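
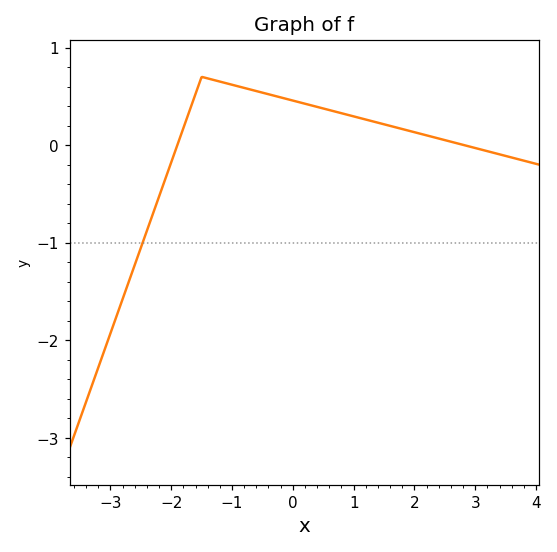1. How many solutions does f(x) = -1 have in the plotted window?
1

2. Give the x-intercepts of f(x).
-1.8, 2.8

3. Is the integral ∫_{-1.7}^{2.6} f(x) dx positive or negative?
positive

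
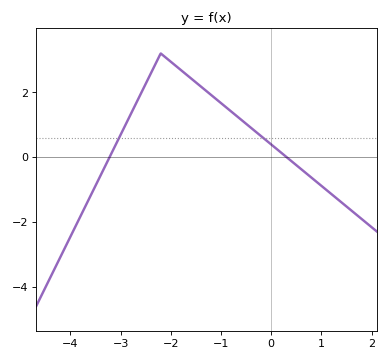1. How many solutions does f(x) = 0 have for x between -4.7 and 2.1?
2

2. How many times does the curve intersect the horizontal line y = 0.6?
2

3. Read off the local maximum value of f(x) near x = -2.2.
3.2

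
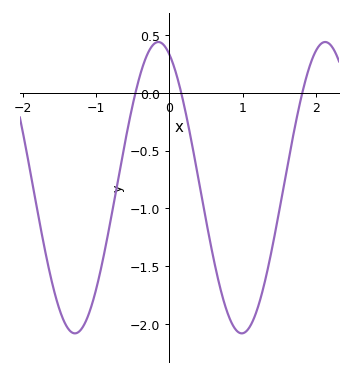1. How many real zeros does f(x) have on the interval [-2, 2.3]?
3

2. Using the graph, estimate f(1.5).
-1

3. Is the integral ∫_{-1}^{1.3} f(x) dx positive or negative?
negative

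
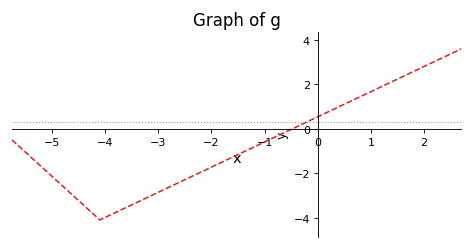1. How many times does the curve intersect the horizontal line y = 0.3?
1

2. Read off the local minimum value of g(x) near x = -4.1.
-4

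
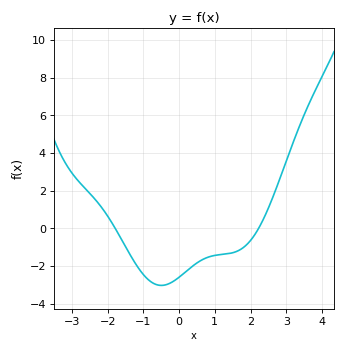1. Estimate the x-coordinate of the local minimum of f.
-0.4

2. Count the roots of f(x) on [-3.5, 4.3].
2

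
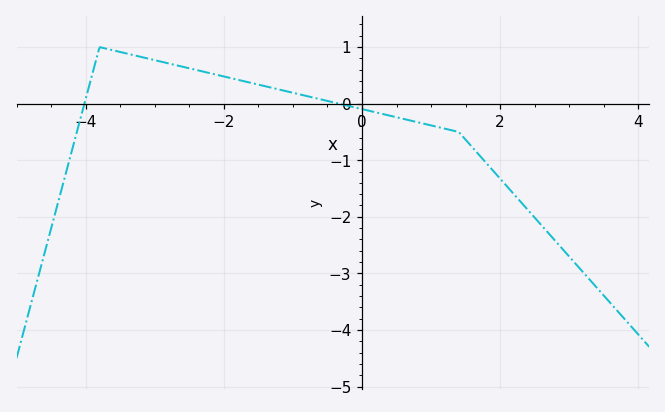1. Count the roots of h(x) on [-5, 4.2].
2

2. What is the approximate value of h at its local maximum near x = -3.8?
0.999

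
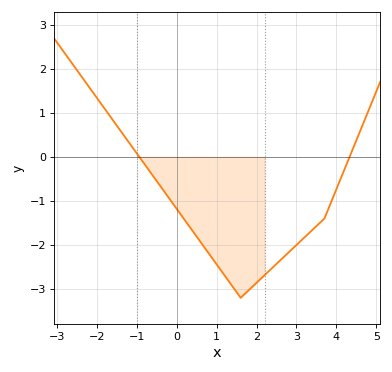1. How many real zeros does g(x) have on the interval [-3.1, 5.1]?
2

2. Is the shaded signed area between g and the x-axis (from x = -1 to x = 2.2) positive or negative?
negative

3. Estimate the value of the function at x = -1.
0.1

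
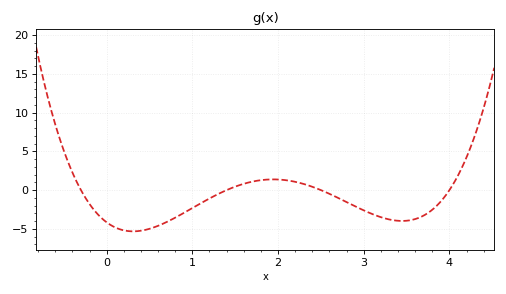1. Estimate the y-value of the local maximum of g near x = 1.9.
1.38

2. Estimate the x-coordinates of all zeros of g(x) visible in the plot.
-0.3, 1.4, 2.5, 4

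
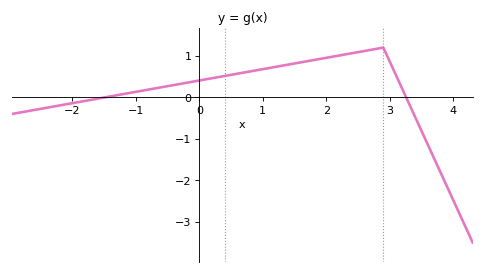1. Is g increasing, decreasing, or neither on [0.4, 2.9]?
increasing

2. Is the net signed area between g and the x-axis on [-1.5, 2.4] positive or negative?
positive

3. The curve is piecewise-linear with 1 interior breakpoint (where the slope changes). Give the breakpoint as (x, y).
(2.9, 1.2)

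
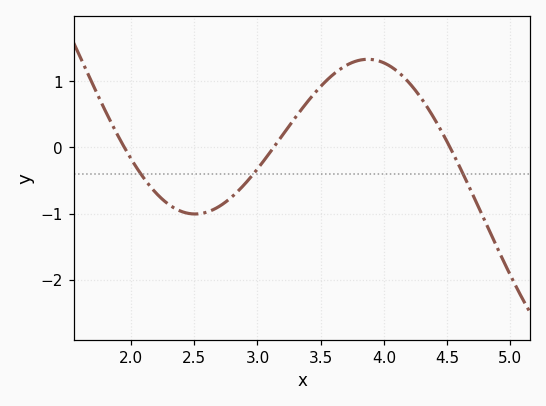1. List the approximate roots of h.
1.95, 3.15, 4.5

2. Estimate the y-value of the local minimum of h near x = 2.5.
-1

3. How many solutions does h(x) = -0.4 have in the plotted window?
3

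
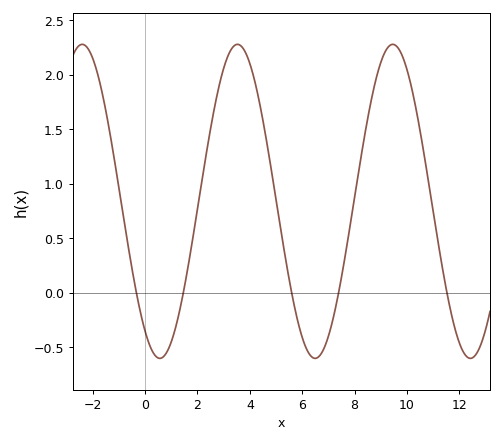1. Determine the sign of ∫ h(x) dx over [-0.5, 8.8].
positive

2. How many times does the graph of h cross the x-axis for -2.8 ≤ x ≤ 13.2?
5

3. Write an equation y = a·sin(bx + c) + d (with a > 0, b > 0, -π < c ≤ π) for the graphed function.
y = 1.44sin(1.06x - 2.17) + 0.84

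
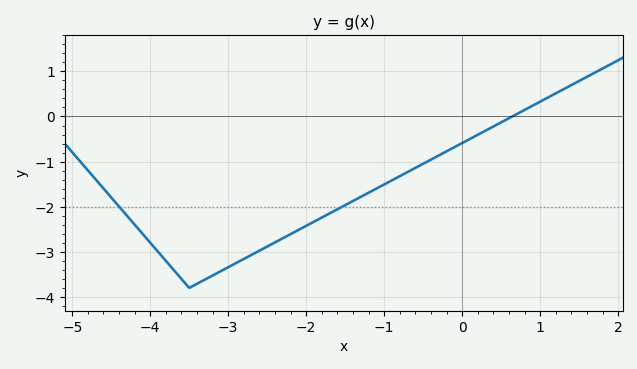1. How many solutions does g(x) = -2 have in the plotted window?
2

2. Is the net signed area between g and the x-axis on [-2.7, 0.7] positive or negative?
negative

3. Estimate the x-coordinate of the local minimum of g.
-3.5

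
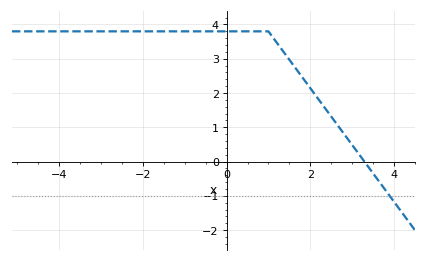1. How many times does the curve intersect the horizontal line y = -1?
1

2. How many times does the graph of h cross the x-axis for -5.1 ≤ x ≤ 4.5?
1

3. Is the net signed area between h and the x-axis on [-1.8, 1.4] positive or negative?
positive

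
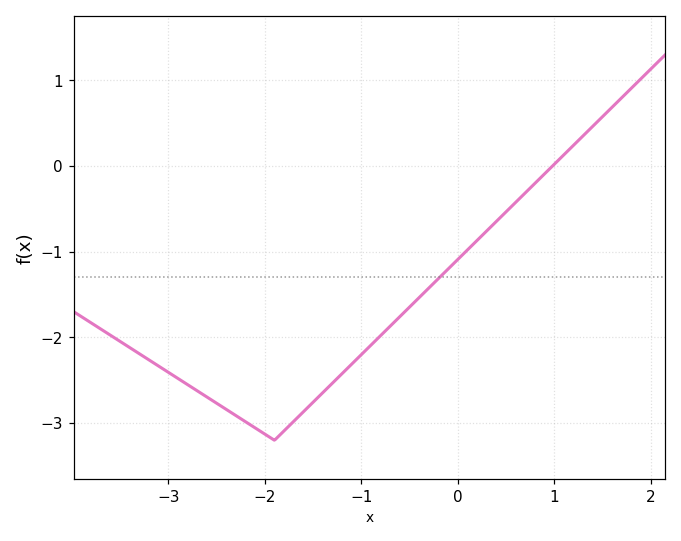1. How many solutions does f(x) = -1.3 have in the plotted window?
1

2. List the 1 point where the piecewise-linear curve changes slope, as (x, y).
(-1.9, -3.2)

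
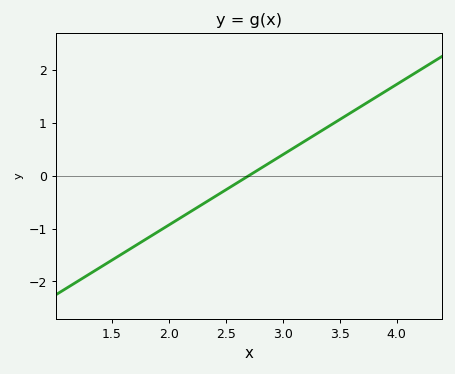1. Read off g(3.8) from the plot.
1.5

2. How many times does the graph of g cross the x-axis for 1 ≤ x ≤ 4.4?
1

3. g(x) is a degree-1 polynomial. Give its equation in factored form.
y = 1.33(x - 2.7)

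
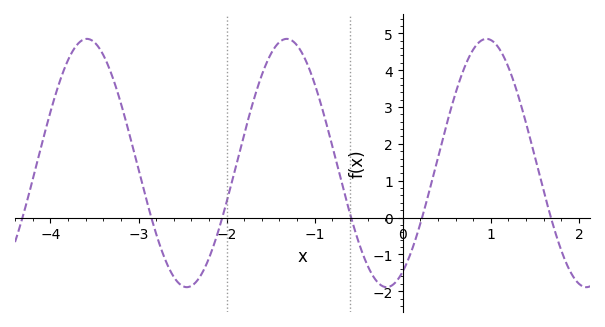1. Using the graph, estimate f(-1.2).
4.7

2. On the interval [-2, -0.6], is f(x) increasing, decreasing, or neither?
neither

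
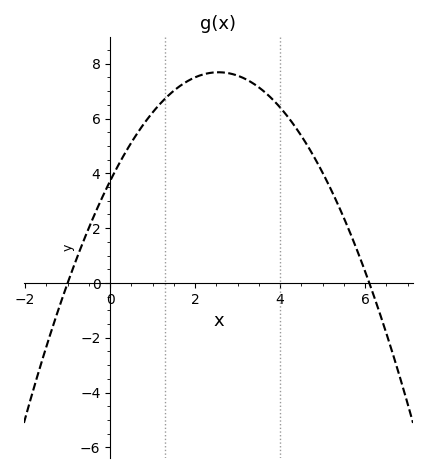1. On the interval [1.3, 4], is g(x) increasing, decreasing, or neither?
neither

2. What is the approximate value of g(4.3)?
5.82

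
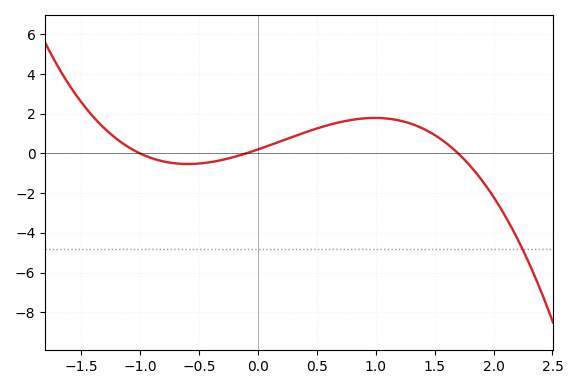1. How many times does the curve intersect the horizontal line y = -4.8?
1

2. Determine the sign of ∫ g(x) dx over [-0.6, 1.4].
positive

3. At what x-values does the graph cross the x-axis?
-1, -0.1, 1.7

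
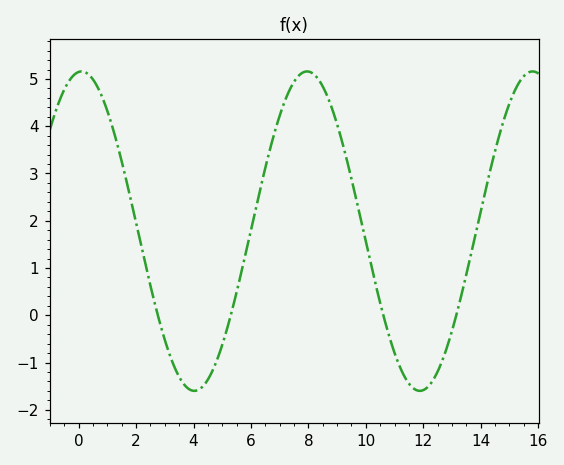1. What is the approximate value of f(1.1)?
4.13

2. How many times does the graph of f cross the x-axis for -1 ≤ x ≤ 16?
4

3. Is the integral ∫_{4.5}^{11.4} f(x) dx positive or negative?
positive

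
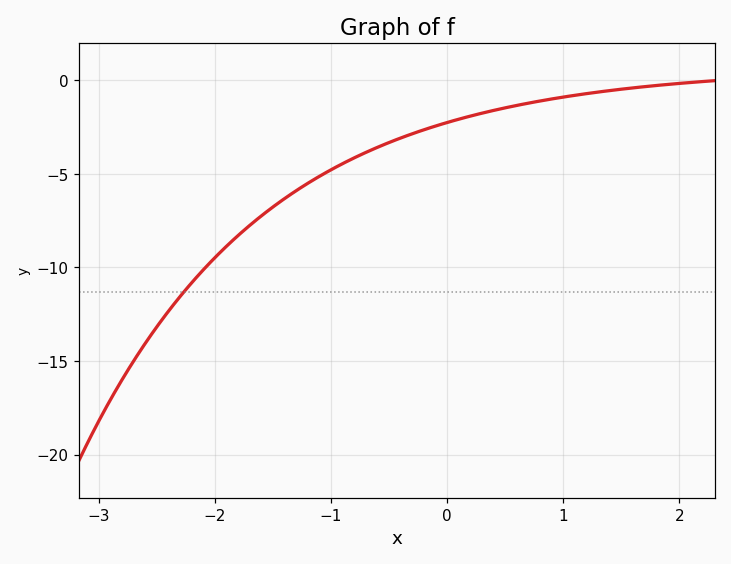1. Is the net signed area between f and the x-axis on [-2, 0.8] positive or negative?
negative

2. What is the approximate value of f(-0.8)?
-4.15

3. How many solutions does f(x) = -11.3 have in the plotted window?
1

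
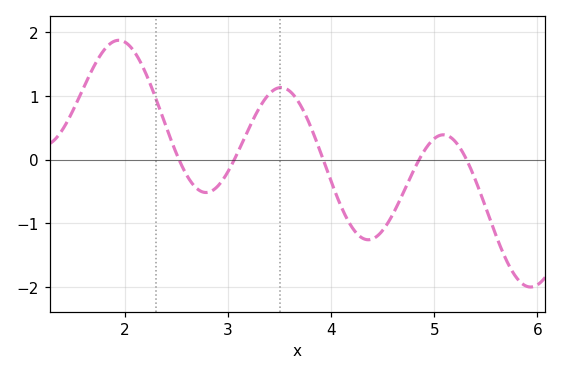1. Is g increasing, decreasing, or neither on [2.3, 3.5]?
neither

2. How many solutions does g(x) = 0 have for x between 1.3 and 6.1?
5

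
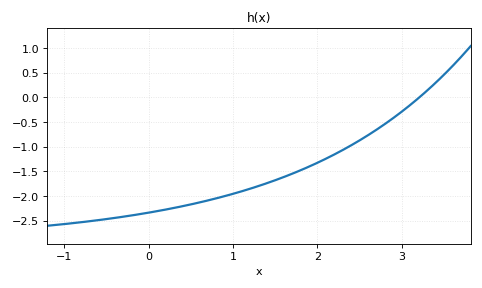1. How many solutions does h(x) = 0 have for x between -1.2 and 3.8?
1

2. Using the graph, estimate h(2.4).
-0.95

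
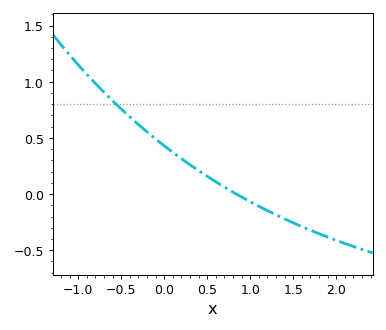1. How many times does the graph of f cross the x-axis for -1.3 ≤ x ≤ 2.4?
1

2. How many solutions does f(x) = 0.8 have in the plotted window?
1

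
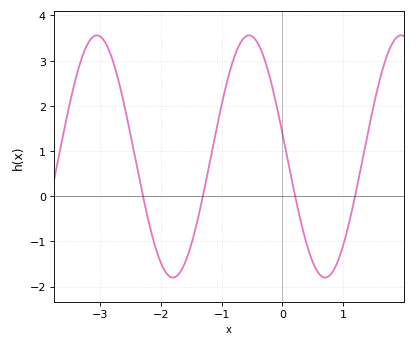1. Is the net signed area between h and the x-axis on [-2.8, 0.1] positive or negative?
positive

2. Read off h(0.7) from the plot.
-1.8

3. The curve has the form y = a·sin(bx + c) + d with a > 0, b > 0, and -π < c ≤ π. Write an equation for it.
y = 2.68sin(2.51x + 2.95) + 0.88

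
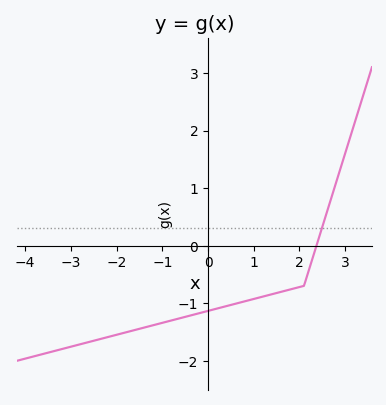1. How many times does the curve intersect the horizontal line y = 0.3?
1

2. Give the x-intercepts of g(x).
2.4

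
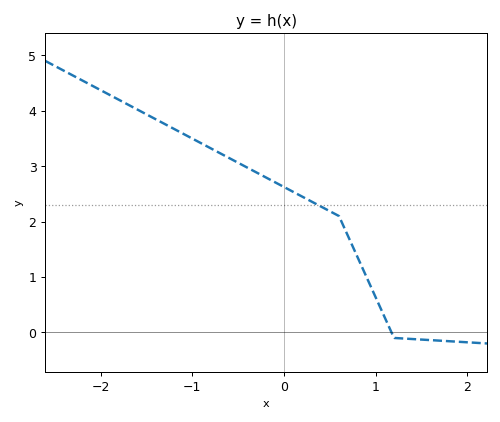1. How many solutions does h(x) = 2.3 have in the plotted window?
1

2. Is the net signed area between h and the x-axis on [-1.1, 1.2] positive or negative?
positive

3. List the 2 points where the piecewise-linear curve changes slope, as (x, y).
(0.6, 2.1); (1.2, -0.1)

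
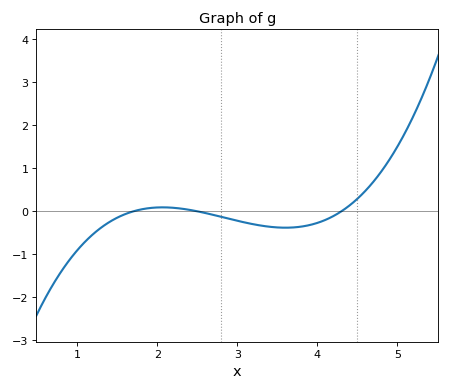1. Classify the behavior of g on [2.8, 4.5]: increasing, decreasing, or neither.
neither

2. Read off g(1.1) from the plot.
-0.699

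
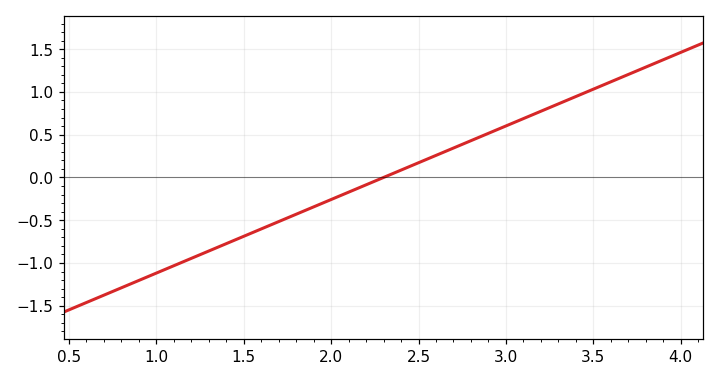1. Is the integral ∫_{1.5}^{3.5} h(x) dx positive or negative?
positive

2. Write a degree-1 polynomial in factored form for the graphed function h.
y = 0.86(x - 2.3)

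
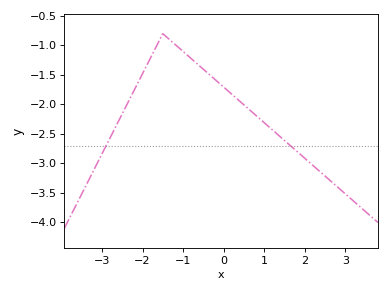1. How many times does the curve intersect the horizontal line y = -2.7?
2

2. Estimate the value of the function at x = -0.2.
-1.58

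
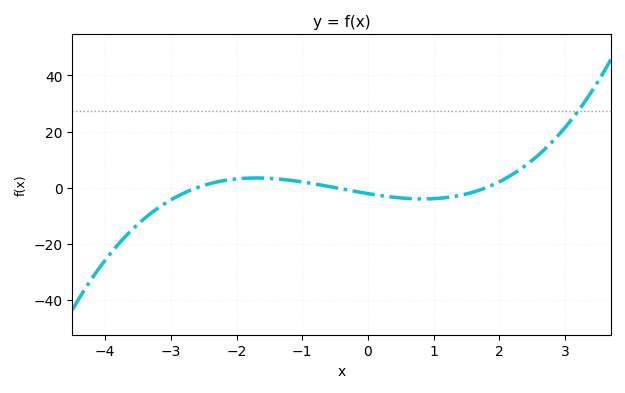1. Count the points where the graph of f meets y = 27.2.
1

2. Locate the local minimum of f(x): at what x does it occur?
0.838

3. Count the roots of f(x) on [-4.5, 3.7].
3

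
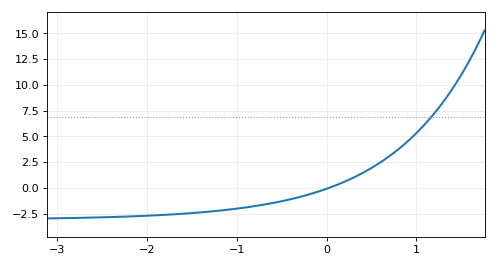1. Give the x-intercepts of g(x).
0.029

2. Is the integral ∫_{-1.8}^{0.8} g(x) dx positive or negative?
negative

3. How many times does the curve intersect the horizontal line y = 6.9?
1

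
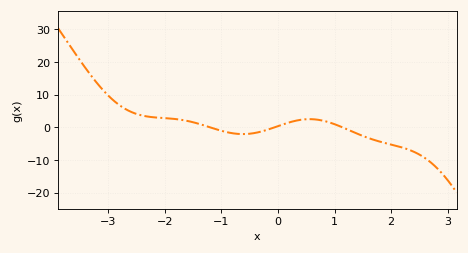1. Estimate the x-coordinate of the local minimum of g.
-0.6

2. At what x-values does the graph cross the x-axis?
-1.2, -0.1, 1.1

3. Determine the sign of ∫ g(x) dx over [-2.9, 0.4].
positive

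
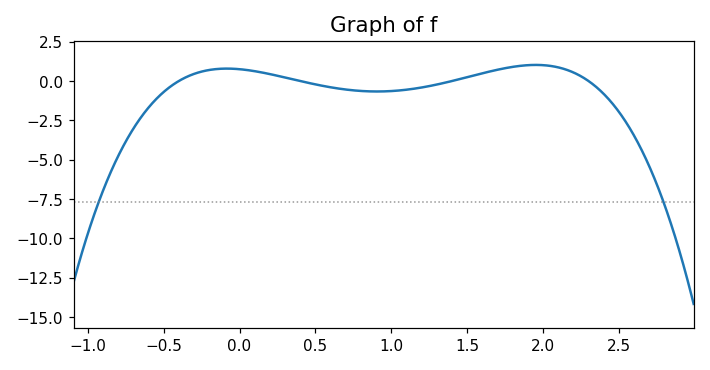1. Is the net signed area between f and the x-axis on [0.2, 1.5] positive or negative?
negative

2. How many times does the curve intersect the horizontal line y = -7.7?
2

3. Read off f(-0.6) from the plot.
-1.6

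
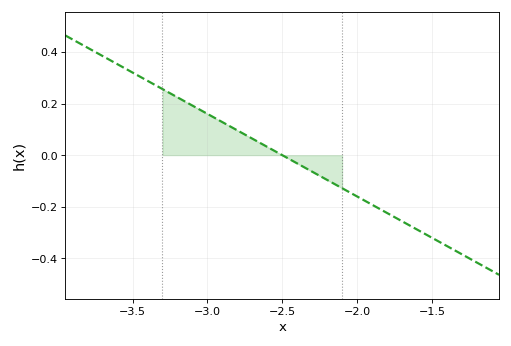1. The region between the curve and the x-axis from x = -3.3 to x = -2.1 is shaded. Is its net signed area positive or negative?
positive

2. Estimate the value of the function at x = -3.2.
0.22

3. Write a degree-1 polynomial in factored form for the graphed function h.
y = -0.32(x + 2.5)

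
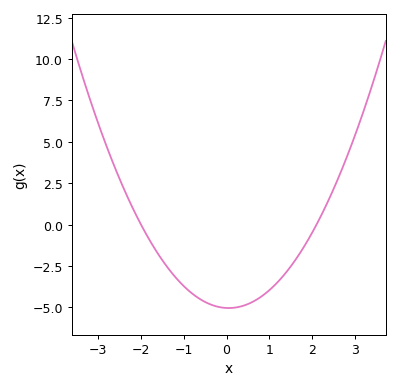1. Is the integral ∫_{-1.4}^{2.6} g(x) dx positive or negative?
negative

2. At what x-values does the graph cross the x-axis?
-2, 2.1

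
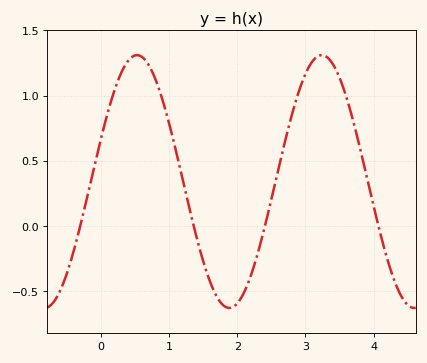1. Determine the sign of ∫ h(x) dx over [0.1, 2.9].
positive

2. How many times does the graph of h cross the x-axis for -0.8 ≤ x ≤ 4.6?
4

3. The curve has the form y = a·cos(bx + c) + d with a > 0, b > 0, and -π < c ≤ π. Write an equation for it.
y = 0.97cos(2.3x - 1.2) + 0.34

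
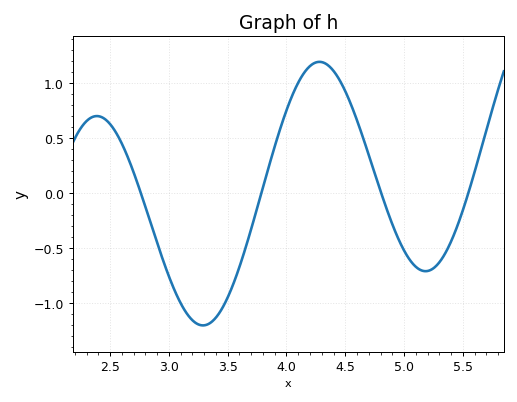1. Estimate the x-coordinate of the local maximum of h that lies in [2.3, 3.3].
2.4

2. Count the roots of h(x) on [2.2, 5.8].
4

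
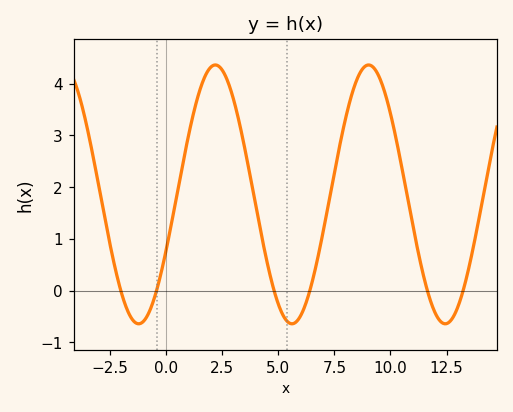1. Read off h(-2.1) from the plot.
0.1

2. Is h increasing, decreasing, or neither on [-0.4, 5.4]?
neither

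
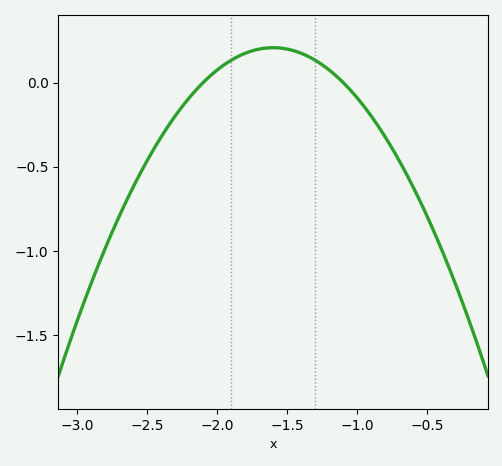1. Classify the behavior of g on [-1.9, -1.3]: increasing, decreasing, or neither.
neither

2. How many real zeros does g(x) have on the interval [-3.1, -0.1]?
2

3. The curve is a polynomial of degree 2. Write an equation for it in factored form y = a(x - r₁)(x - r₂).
y = -0.83(x + 2.1)(x + 1.1)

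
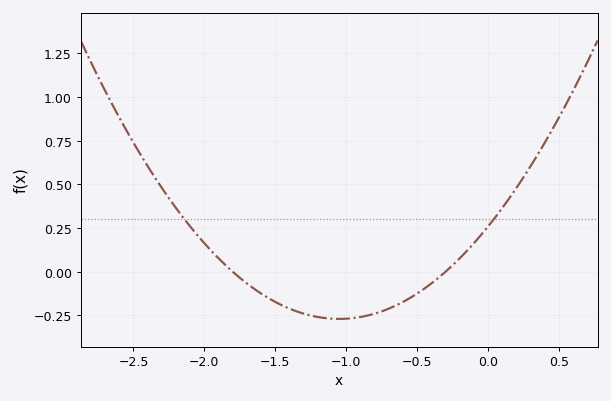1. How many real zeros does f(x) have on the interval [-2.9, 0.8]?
2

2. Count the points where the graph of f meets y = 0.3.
2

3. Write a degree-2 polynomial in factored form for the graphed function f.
y = 0.48(x + 1.8)(x + 0.3)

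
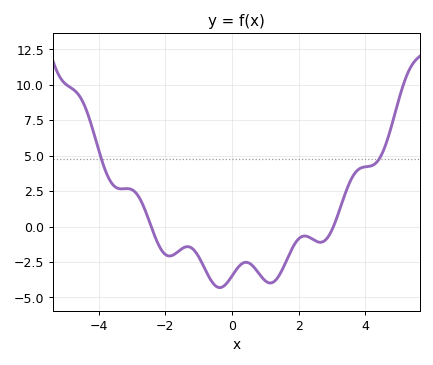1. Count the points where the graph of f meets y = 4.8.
2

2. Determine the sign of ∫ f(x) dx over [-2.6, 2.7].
negative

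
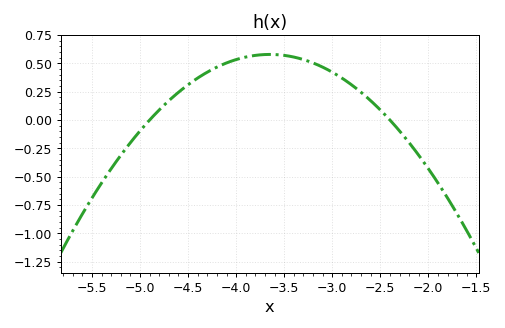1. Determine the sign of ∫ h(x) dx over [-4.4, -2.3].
positive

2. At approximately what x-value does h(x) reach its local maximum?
-3.65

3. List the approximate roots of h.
-4.9, -2.4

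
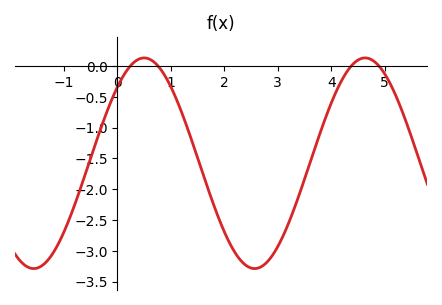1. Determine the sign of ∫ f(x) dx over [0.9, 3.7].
negative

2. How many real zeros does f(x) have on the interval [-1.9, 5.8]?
4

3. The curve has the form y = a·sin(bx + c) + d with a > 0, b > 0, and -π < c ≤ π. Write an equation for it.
y = 1.71sin(1.52x + 0.81) - 1.58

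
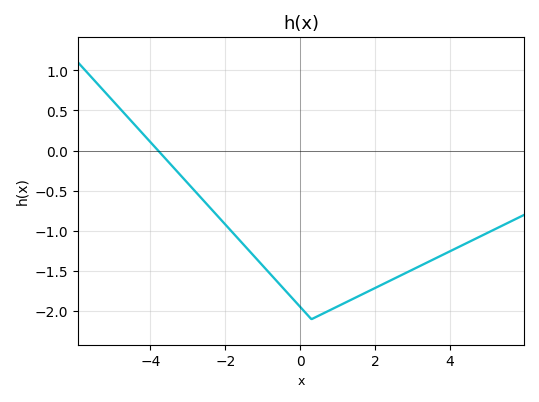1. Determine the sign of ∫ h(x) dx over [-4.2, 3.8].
negative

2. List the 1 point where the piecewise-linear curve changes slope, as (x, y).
(0.3, -2.1)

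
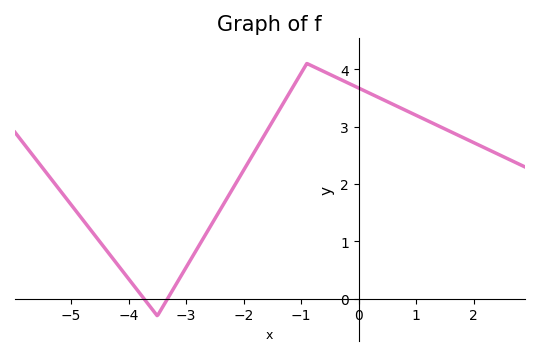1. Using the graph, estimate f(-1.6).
2.9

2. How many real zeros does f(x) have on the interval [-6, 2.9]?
2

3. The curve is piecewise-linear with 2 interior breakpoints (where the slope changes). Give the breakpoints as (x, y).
(-3.5, -0.3); (-0.9, 4.1)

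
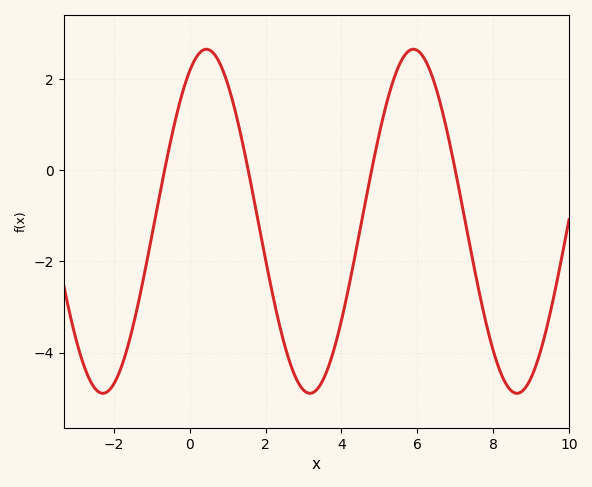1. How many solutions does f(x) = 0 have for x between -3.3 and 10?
4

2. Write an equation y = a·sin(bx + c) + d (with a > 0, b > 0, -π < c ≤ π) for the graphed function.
y = 3.77sin(1.1x + 1.1) - 1.12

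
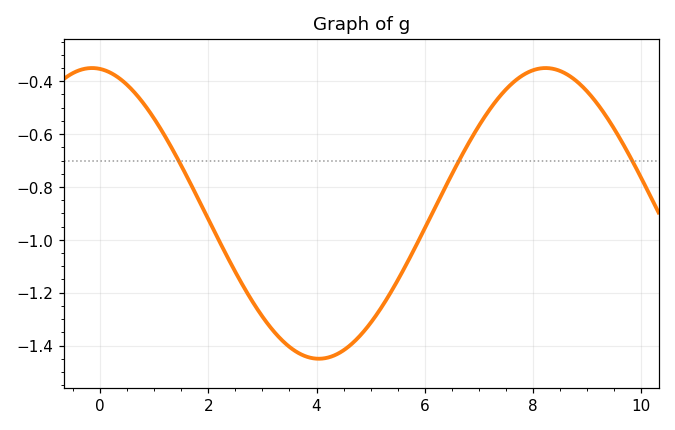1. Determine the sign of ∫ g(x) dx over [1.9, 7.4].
negative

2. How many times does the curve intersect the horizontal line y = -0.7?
3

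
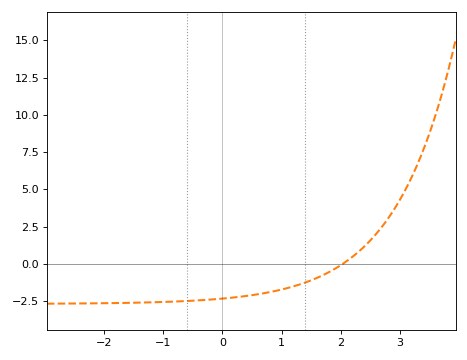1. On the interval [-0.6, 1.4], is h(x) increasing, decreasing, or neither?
increasing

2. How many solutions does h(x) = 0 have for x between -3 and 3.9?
1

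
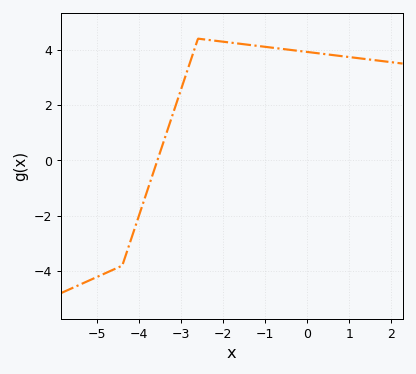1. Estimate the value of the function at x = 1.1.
3.8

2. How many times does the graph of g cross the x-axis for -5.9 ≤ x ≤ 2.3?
1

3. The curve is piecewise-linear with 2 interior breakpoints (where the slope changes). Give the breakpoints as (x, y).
(-4.4, -3.8); (-2.6, 4.4)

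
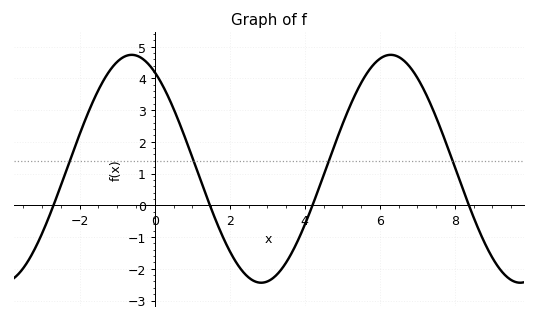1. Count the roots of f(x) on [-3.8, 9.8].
4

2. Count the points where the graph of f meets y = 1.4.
4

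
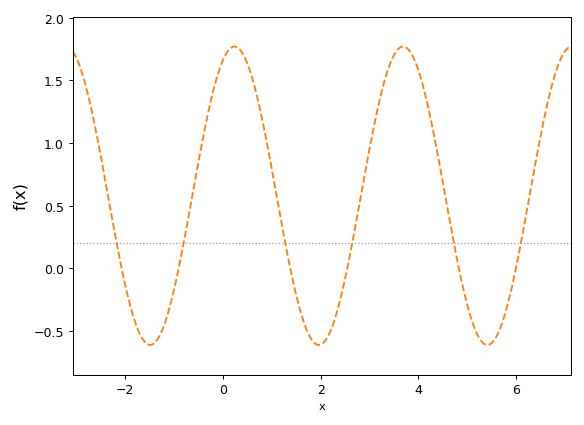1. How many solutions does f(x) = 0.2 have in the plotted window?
6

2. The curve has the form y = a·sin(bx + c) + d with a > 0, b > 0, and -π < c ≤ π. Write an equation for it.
y = 1.19sin(1.82x + 1.14) + 0.58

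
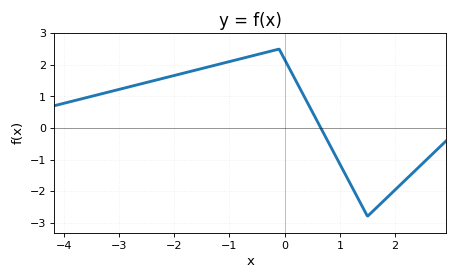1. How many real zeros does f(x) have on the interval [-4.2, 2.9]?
1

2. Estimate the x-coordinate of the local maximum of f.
-0.1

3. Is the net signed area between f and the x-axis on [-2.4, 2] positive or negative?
positive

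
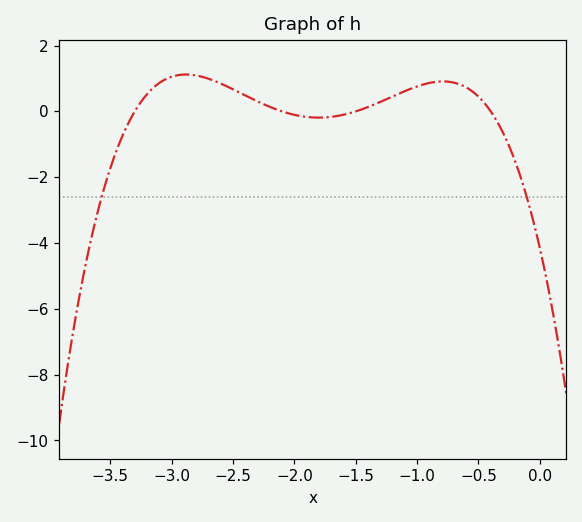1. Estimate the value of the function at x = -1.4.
0.2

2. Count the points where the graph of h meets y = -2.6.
2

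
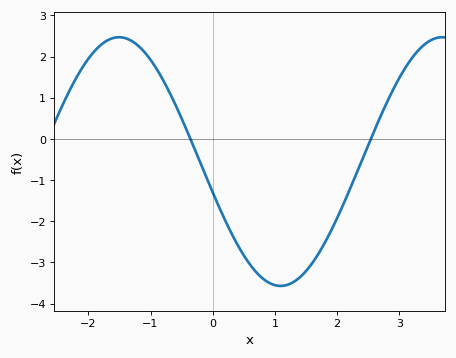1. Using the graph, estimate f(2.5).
-0.1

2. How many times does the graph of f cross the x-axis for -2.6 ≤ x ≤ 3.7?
2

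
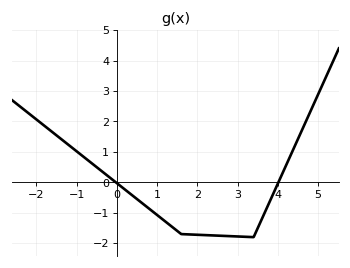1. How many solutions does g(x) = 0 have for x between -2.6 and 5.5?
2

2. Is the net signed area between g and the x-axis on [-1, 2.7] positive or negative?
negative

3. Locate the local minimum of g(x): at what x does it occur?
3.4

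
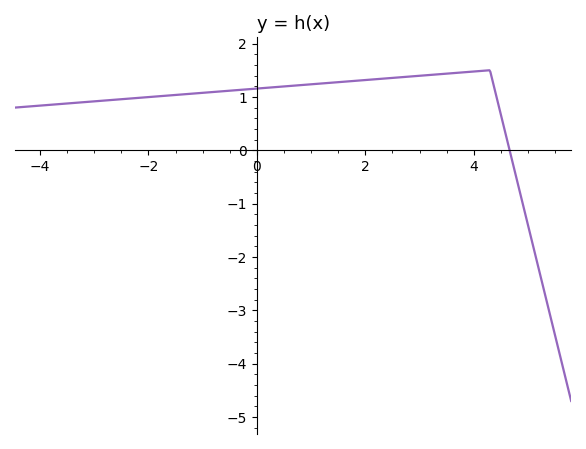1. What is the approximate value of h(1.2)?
1.3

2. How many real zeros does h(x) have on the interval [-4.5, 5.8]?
1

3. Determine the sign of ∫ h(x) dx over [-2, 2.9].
positive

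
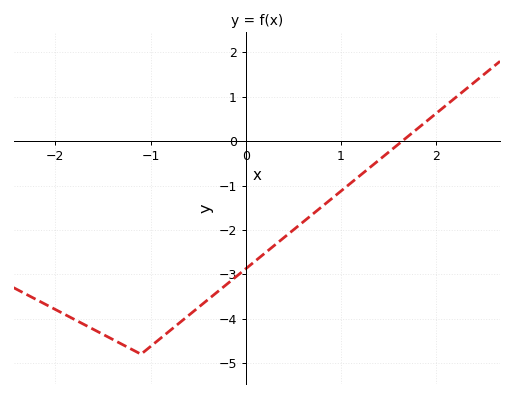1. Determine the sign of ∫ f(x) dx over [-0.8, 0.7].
negative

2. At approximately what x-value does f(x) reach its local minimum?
-1.1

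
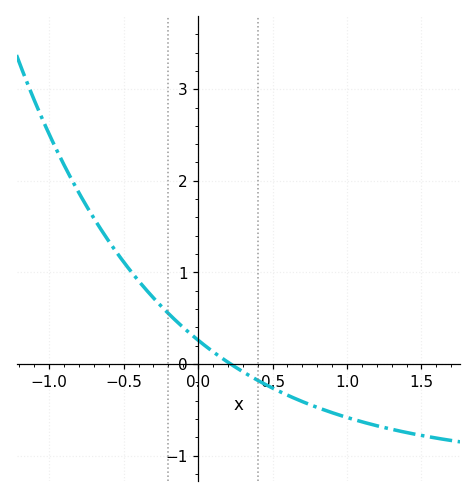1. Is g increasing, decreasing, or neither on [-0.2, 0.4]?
decreasing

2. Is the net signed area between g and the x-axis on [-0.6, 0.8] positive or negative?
positive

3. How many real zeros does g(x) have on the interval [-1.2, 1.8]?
1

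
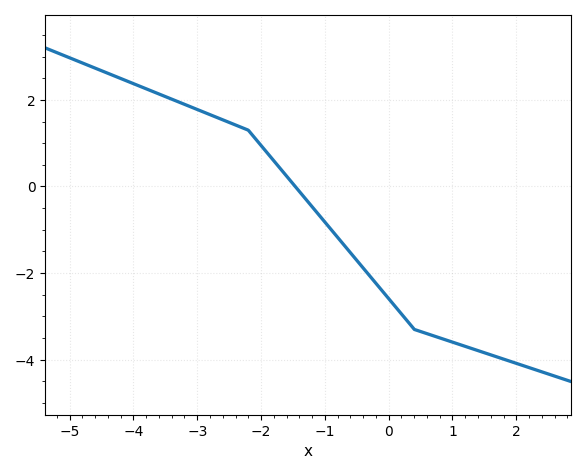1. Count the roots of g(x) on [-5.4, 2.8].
1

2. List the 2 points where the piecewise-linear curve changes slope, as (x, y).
(-2.2, 1.3); (0.4, -3.3)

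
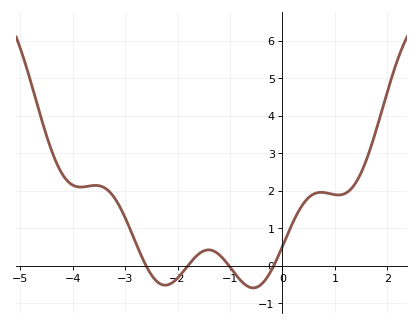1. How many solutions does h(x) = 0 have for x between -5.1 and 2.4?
4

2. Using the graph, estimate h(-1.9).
-0.172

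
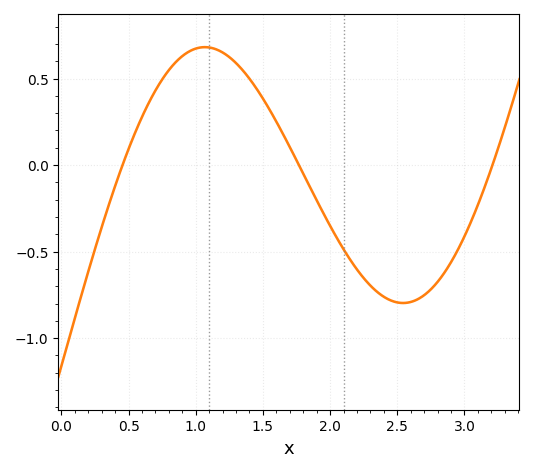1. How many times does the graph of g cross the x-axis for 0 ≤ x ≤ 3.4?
3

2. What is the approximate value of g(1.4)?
0.5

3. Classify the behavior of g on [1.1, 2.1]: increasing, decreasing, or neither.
decreasing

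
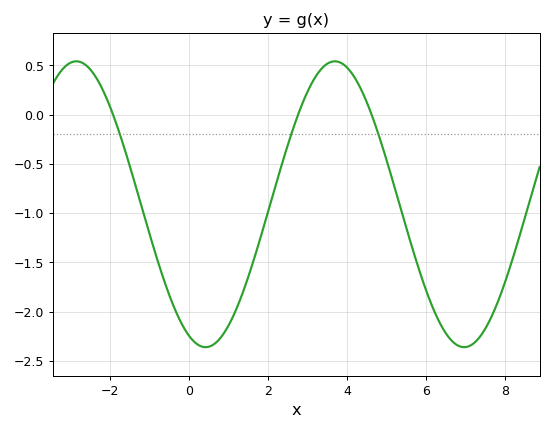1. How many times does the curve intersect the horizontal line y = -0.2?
3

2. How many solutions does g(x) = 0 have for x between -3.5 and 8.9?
3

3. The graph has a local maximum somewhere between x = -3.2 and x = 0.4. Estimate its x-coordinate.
-2.85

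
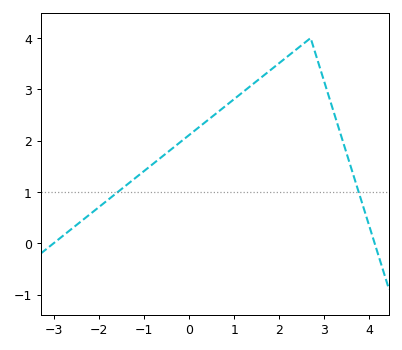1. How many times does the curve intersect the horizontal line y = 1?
2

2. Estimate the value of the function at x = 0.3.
2.3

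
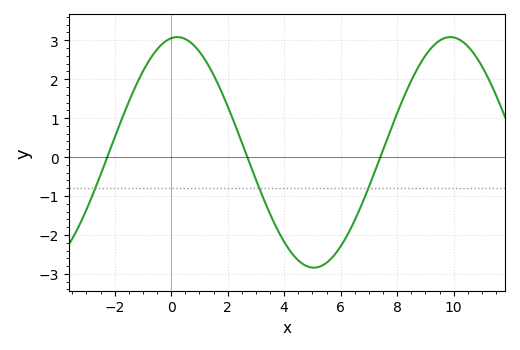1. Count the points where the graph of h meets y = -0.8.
3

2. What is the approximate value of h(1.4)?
2.25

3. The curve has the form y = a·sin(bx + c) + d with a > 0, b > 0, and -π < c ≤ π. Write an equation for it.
y = 2.96sin(0.65x + 1.43) + 0.12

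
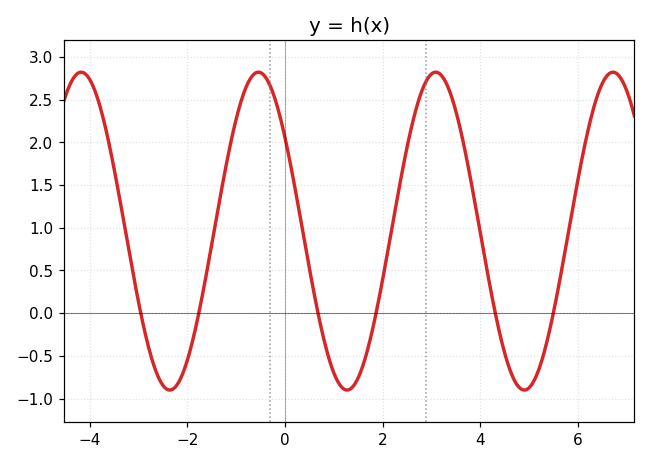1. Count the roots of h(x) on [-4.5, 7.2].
6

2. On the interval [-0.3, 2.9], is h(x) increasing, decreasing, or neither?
neither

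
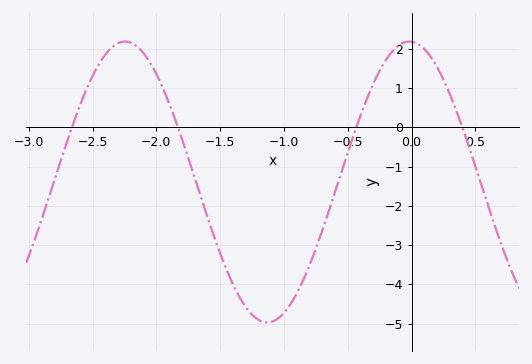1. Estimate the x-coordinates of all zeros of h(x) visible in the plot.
-2.66, -1.83, -0.433, 0.398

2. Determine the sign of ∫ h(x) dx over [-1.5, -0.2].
negative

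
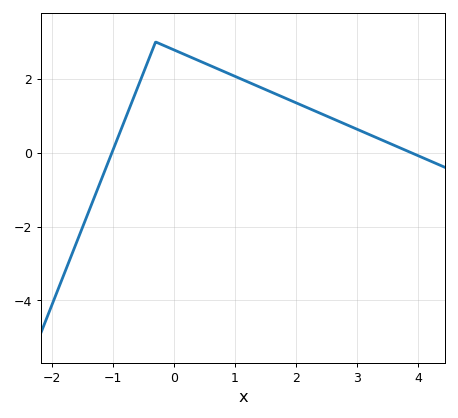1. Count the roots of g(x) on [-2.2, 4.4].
2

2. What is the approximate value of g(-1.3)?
-1.2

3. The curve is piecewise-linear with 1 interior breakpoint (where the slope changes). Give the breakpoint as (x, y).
(-0.3, 3)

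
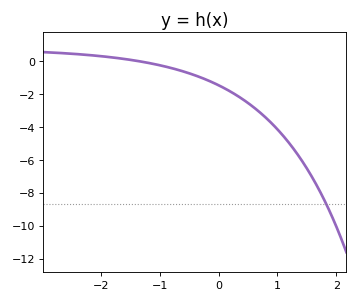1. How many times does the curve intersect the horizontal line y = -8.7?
1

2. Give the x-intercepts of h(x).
-1.4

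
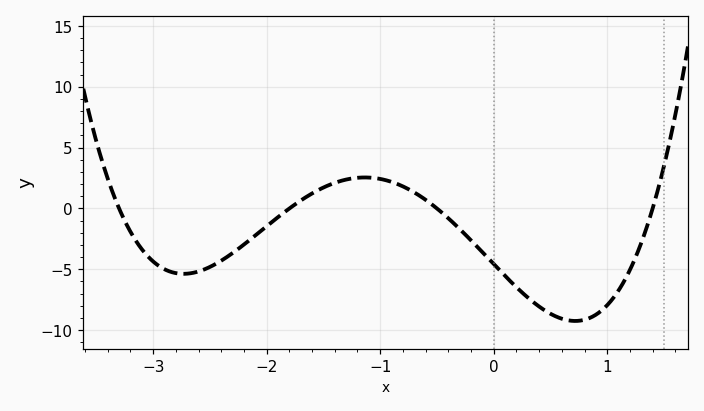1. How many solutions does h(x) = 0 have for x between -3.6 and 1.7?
4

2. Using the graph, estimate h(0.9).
-8.5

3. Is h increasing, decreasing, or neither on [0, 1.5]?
neither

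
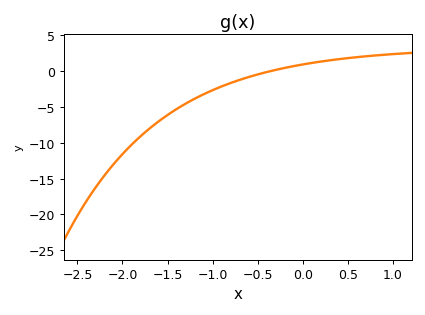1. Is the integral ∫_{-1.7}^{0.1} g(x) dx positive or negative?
negative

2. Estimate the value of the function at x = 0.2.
1.34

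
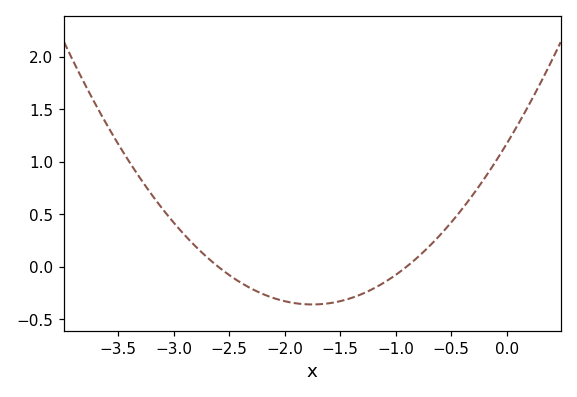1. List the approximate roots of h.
-2.6, -0.9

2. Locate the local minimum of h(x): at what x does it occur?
-1.8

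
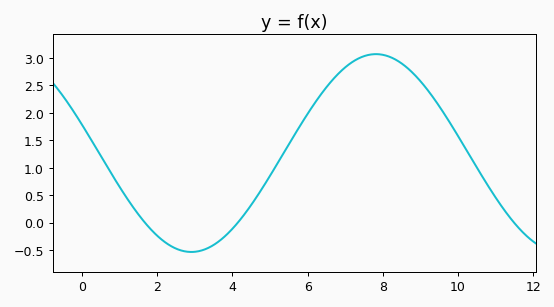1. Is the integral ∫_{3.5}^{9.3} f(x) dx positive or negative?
positive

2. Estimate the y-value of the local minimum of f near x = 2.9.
-0.53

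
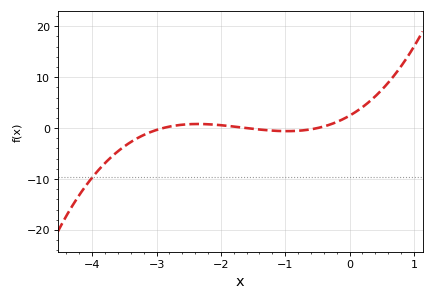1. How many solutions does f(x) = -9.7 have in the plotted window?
1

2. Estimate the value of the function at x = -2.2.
1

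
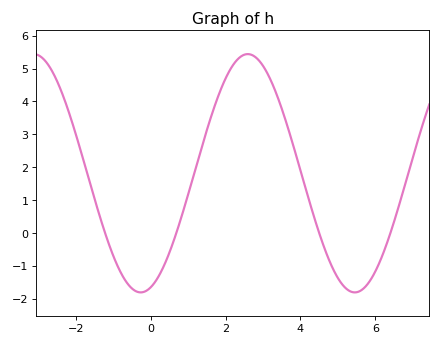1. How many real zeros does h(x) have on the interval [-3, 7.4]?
4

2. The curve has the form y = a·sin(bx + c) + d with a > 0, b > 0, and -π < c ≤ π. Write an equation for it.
y = 3.62sin(1.1x - 1.28) + 1.82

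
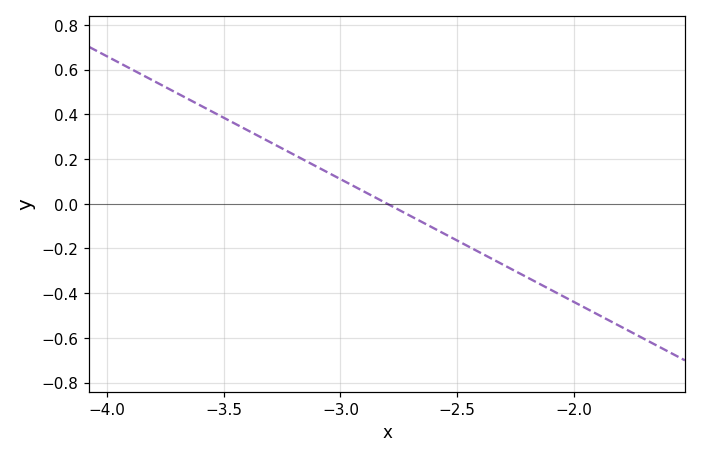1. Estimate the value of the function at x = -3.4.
0.34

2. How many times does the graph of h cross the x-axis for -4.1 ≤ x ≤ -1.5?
1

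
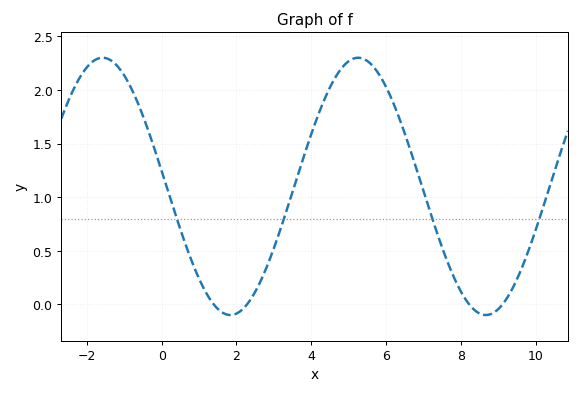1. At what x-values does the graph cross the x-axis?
1.39, 2.28, 8.22, 9.11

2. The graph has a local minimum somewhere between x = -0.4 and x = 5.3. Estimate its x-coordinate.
1.84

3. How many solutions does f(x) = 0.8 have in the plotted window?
4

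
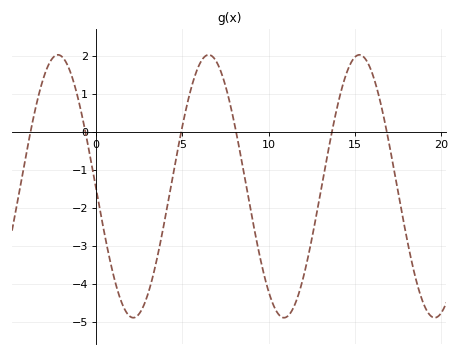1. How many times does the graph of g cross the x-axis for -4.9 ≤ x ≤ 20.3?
6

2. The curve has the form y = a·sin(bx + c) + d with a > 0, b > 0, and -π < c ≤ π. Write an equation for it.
y = 3.45sin(0.72x - 3.1) - 1.43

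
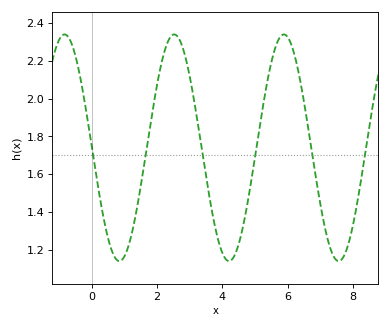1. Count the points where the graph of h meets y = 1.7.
6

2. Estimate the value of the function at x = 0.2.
1.52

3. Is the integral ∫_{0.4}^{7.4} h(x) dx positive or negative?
positive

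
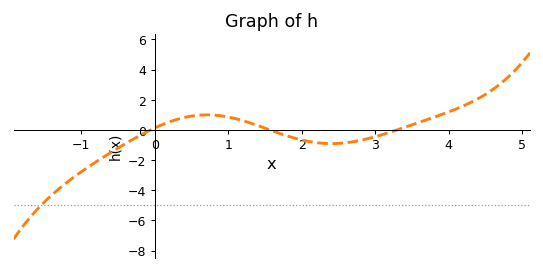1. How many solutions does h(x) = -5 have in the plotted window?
1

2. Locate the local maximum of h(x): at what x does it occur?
0.7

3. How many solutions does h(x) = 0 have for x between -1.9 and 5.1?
3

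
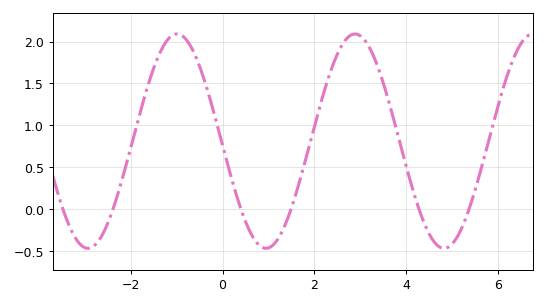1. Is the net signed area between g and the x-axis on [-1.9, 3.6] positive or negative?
positive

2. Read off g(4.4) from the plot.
-0.18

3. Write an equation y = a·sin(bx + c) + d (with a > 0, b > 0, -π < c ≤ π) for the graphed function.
y = 1.28sin(1.62x - 3.1) + 0.81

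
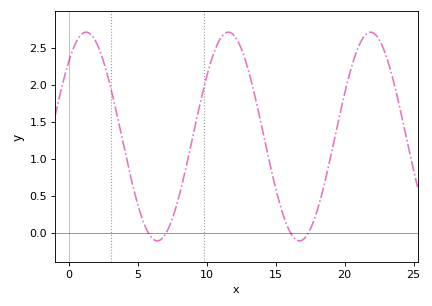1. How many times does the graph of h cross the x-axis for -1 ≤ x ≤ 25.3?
4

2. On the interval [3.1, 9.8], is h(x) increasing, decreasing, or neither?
neither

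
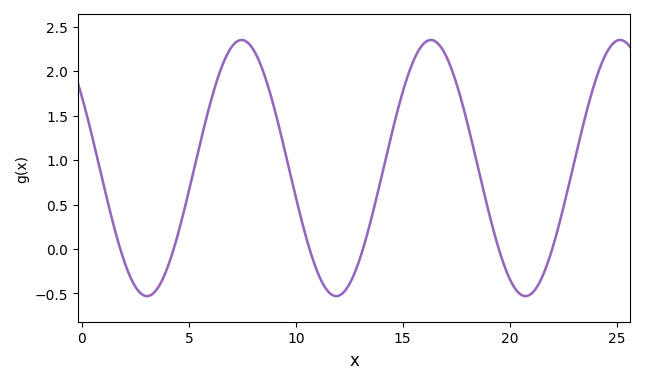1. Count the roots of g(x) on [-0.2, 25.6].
6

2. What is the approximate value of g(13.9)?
0.7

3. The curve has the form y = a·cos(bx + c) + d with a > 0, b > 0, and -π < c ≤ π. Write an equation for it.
y = 1.44cos(0.71x + 0.98) + 0.91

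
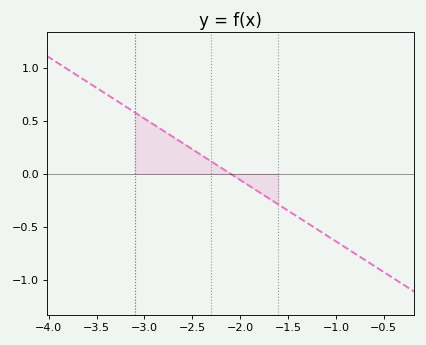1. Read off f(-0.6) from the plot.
-0.87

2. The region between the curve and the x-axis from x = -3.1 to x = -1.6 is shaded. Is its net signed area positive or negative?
positive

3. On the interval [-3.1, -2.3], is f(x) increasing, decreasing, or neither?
decreasing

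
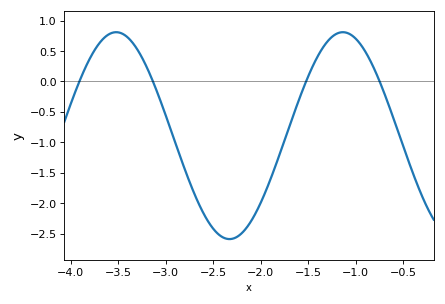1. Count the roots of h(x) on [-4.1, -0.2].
4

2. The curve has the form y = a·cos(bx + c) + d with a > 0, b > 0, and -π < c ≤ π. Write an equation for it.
y = 1.7cos(2.6x + 3) - 0.89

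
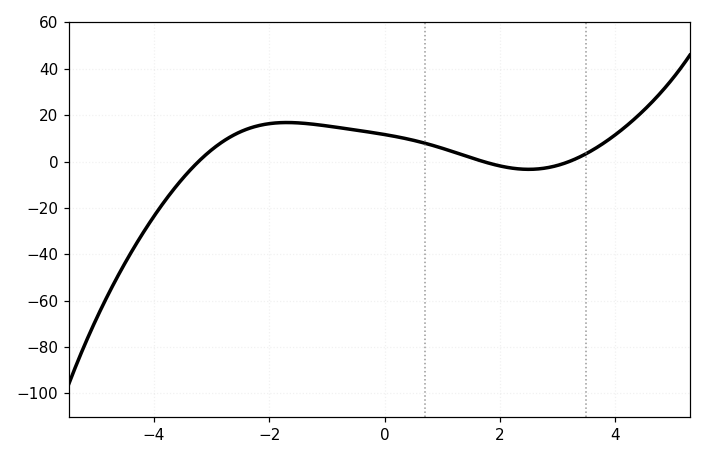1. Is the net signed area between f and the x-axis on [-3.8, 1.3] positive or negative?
positive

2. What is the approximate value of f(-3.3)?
-1.8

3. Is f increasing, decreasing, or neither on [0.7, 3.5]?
neither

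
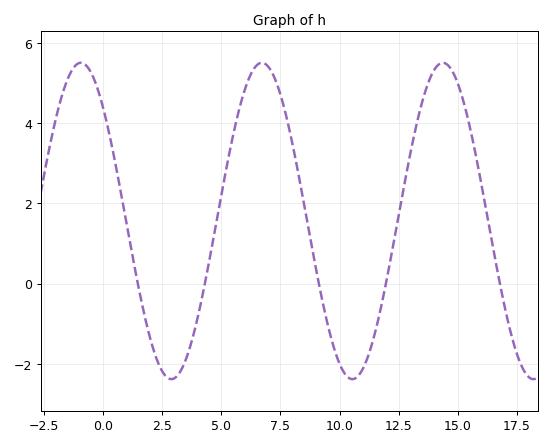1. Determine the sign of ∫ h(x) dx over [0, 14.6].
positive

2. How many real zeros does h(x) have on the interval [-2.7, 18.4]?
5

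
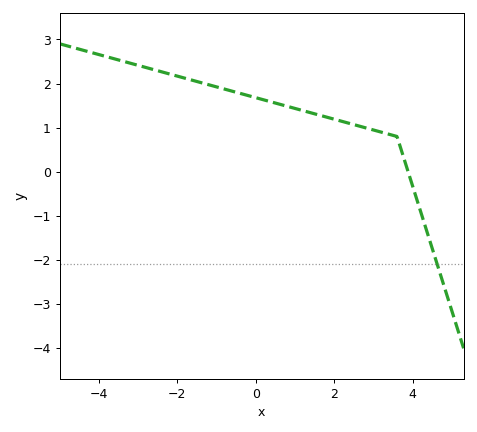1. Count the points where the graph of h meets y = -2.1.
1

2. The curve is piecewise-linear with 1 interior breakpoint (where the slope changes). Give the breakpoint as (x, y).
(3.6, 0.8)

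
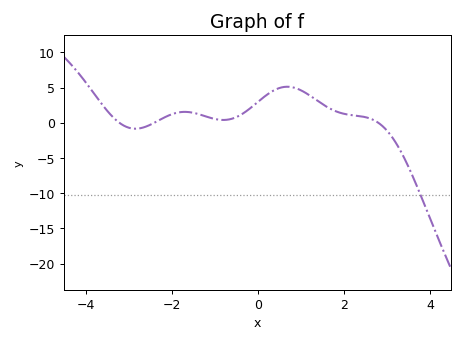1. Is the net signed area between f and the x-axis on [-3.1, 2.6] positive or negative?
positive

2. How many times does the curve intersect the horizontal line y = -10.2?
1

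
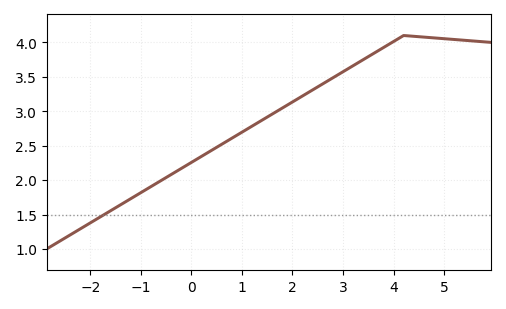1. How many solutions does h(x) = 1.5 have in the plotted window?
1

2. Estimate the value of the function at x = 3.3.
3.71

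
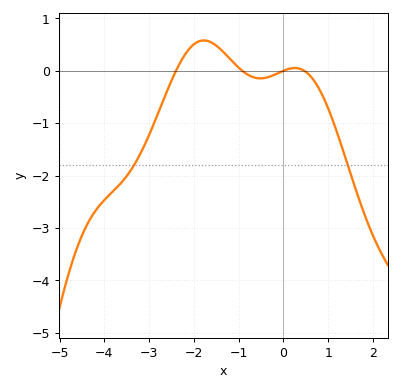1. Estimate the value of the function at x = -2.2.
0.3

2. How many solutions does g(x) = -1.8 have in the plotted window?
2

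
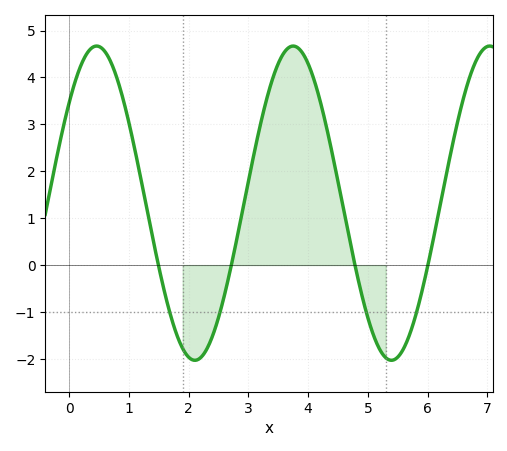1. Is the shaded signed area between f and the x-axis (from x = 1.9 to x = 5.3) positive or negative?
positive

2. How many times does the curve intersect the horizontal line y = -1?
4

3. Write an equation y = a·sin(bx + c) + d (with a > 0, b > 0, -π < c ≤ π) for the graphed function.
y = 3.35sin(1.9x + 0.69) + 1.32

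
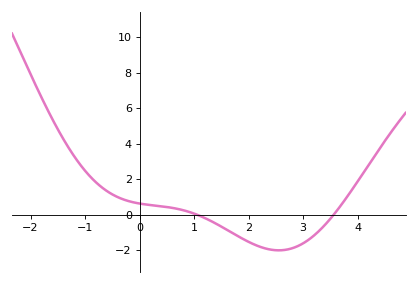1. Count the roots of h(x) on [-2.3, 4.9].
2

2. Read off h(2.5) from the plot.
-2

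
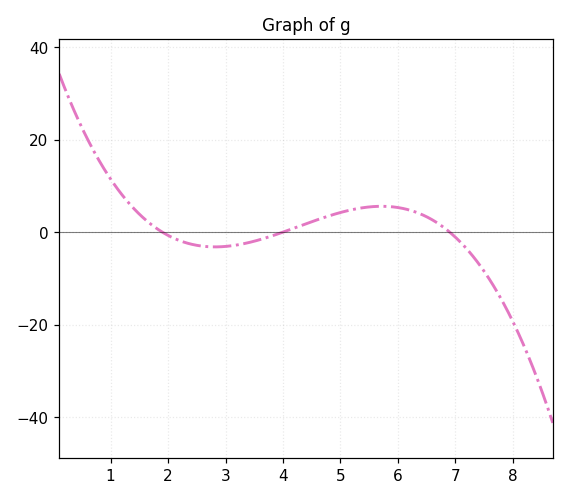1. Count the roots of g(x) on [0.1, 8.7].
3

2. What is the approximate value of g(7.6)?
-10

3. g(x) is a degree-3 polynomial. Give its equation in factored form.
y = -0.72(x - 1.9)(x - 4)(x - 6.9)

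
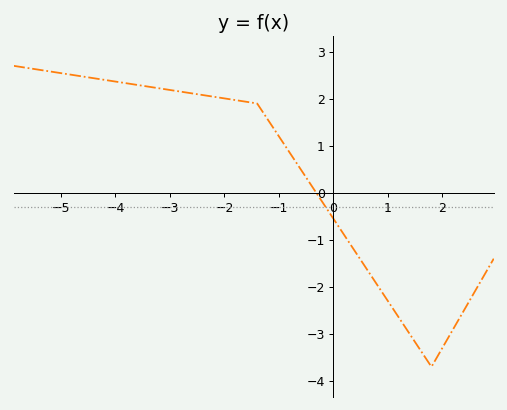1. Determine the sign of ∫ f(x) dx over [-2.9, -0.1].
positive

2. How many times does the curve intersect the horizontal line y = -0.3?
1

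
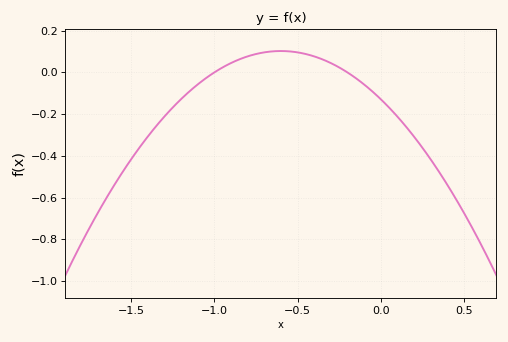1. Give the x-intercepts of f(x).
-1, -0.2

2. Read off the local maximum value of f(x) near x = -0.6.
0.102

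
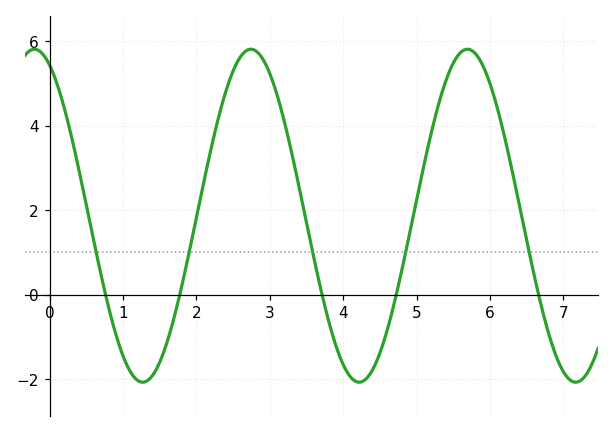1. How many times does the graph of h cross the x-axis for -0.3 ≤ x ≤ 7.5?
5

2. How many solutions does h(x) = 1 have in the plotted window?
5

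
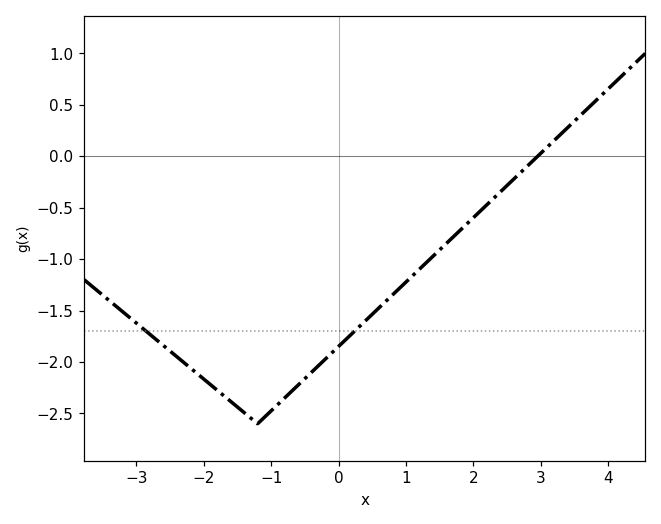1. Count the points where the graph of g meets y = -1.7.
2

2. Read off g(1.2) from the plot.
-1.1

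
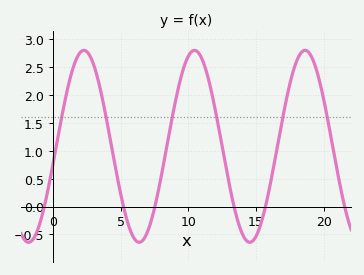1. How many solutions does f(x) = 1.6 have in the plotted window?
6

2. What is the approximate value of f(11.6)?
2.2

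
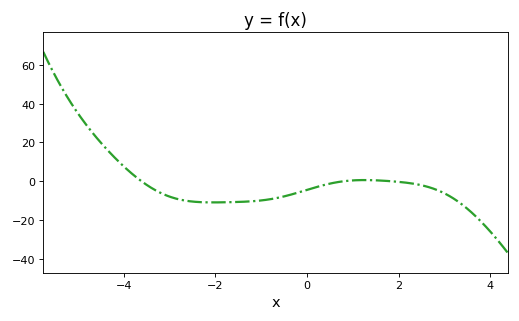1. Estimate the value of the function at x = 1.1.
0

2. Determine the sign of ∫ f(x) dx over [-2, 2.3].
negative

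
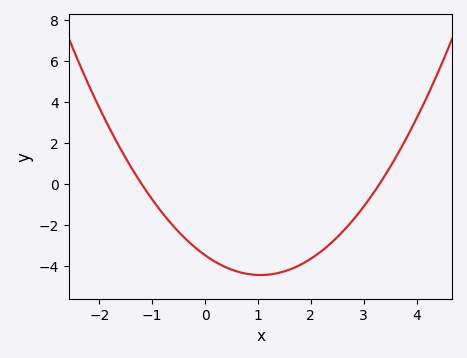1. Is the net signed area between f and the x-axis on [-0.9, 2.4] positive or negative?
negative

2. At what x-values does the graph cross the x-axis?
-1.2, 3.3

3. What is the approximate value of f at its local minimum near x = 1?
-4.45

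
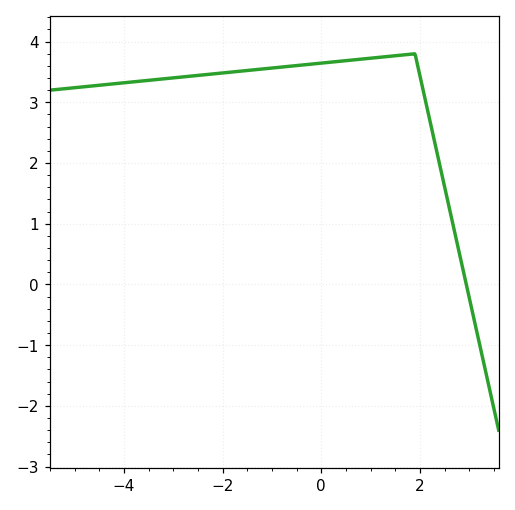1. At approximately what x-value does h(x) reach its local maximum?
1.9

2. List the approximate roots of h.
2.94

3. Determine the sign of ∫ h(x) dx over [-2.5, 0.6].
positive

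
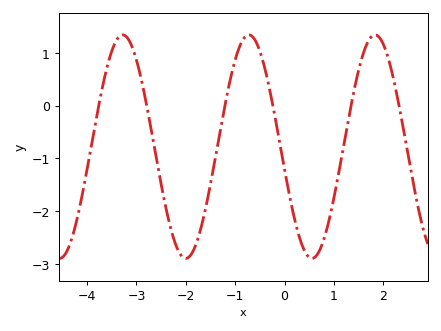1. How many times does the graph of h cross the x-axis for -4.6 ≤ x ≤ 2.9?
6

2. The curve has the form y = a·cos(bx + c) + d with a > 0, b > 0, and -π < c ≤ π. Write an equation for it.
y = 2.12cos(2.5x + 1.8) - 0.78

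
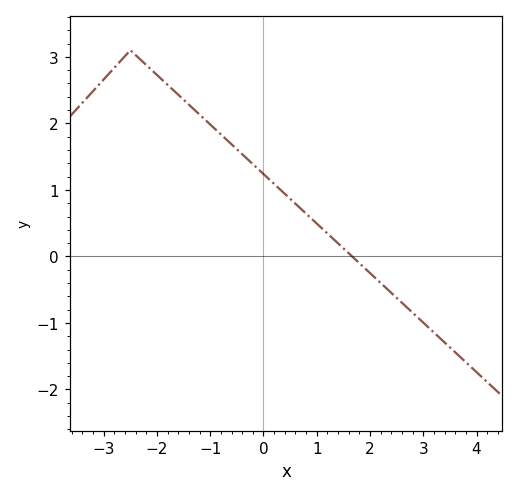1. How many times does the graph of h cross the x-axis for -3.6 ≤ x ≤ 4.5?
1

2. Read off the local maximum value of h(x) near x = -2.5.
3.1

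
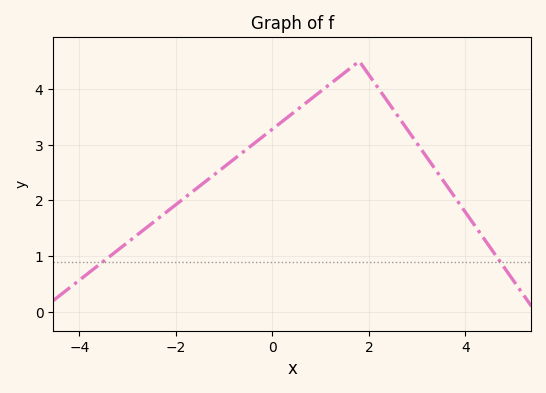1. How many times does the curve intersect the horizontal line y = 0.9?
2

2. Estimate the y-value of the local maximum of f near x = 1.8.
4.5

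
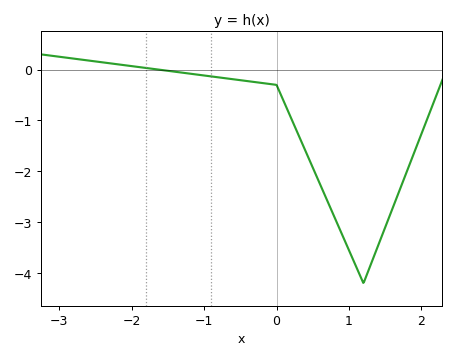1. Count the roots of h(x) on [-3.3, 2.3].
1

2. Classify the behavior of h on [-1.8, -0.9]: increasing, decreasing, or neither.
decreasing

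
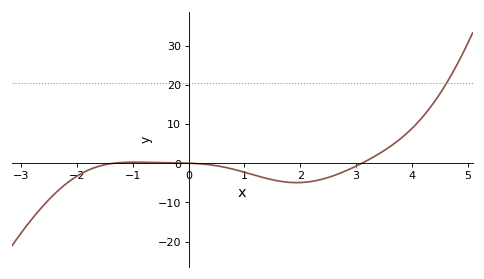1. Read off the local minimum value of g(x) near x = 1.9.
-4.96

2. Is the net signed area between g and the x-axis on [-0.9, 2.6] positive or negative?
negative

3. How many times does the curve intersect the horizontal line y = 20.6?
1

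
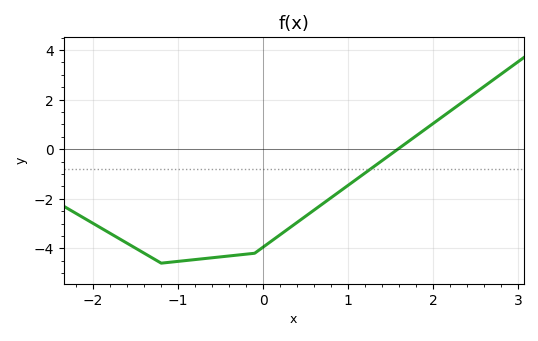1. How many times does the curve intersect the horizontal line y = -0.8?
1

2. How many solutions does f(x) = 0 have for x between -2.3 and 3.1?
1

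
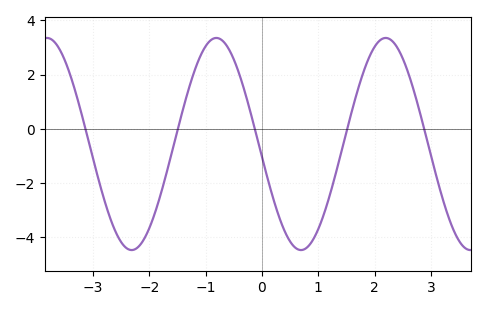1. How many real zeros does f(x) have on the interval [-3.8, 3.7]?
5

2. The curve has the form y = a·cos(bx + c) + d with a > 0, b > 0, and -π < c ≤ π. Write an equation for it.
y = 3.91cos(2.09x + 1.69) - 0.56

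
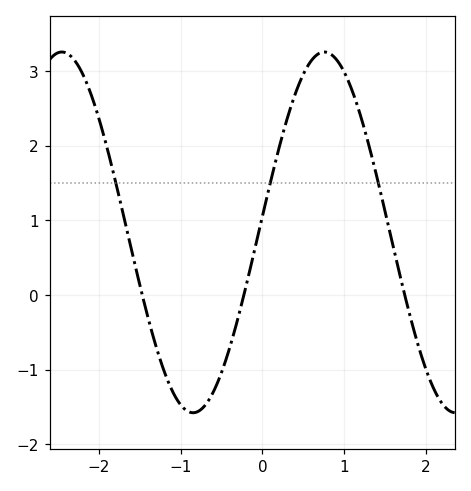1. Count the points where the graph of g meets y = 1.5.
3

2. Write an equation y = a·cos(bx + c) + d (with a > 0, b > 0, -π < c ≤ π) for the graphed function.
y = 2.42cos(1.96x - 1.48) + 0.84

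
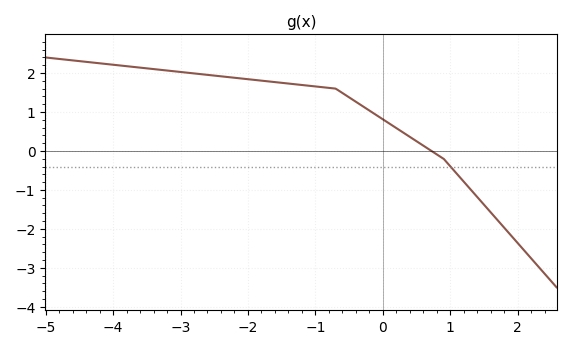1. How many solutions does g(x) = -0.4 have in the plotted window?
1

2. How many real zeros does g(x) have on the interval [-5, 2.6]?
1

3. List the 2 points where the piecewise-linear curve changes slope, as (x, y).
(-0.7, 1.6); (0.9, -0.2)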